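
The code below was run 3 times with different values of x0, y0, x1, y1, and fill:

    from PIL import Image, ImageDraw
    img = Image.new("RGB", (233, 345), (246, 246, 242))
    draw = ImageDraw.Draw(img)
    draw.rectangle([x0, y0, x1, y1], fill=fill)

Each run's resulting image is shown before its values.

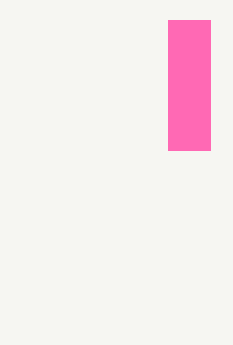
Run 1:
x0 = 168
y0 = 20
x1 = 210
y1 = 150
fill = 'hotpink'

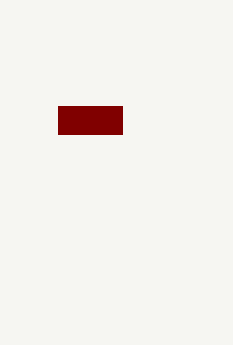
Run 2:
x0 = 58
y0 = 106
x1 = 122
y1 = 134
fill = 'maroon'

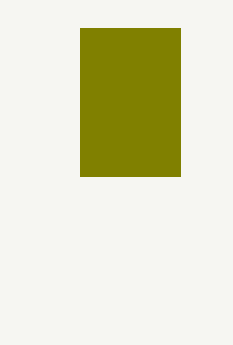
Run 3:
x0 = 80, y0 = 28, x1 = 180, y1 = 176, fill = 'olive'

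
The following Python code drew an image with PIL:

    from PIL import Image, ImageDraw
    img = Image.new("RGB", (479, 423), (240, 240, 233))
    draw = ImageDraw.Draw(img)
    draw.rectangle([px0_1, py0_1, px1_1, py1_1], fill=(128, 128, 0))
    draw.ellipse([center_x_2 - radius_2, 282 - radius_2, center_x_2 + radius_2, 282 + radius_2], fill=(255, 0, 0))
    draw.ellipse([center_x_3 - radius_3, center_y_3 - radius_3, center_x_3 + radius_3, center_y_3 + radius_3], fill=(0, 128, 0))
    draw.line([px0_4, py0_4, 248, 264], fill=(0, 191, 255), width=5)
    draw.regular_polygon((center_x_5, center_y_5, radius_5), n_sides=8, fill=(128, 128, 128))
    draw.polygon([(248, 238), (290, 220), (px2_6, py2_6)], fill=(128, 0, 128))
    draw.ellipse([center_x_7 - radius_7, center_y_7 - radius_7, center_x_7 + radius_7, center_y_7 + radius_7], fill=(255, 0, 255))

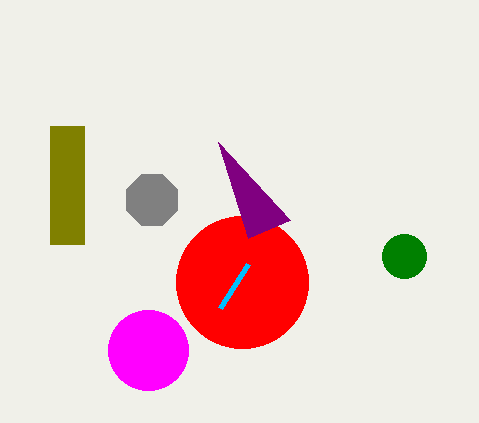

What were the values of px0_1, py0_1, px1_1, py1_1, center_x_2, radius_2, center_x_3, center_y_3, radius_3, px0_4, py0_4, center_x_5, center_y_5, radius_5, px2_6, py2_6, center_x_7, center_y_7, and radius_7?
px0_1 = 50
py0_1 = 126
px1_1 = 84
py1_1 = 244
center_x_2 = 242
radius_2 = 66
center_x_3 = 404
center_y_3 = 256
radius_3 = 22
px0_4 = 220
py0_4 = 308
center_x_5 = 152
center_y_5 = 200
radius_5 = 28
px2_6 = 218
py2_6 = 142
center_x_7 = 148
center_y_7 = 350
radius_7 = 40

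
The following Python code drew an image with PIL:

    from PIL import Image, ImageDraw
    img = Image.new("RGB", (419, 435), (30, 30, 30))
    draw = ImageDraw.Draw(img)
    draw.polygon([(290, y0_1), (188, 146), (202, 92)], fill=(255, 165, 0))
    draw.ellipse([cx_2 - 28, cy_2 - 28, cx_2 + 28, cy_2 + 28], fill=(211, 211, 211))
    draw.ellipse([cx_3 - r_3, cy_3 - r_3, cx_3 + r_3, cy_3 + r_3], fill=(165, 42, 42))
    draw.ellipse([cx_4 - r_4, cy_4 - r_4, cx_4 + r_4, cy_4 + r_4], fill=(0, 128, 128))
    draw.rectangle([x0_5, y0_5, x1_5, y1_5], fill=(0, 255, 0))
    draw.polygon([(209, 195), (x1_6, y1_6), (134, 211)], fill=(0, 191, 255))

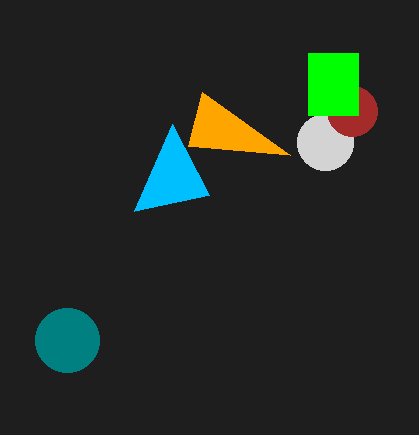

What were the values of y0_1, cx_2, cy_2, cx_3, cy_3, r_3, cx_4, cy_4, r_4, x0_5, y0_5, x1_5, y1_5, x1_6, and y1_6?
y0_1 = 155
cx_2 = 325
cy_2 = 142
cx_3 = 352
cy_3 = 111
r_3 = 25
cx_4 = 67
cy_4 = 340
r_4 = 32
x0_5 = 308
y0_5 = 53
x1_5 = 358
y1_5 = 115
x1_6 = 172
y1_6 = 124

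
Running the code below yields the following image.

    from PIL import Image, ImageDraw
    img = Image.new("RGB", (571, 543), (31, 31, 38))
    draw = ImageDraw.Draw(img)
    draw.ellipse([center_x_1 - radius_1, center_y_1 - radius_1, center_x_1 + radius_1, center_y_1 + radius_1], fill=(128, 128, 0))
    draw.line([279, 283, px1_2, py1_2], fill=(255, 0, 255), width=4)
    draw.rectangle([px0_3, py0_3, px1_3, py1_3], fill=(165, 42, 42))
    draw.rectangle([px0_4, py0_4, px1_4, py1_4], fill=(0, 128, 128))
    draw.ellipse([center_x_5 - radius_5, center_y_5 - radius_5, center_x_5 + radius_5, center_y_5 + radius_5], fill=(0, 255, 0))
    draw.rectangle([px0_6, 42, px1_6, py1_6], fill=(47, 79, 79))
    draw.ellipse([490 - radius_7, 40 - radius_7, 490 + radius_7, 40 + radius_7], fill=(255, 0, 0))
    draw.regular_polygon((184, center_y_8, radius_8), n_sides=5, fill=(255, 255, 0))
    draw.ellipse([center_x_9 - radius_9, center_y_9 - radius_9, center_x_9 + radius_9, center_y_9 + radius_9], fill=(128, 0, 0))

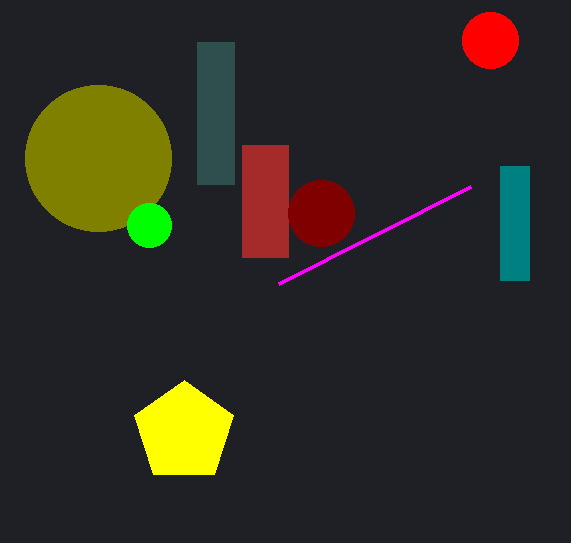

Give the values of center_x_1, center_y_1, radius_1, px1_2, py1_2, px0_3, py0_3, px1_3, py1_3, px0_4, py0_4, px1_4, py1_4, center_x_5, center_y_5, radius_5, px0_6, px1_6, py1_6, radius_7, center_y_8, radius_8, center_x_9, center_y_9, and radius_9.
center_x_1 = 98, center_y_1 = 158, radius_1 = 73, px1_2 = 471, py1_2 = 186, px0_3 = 242, py0_3 = 145, px1_3 = 288, py1_3 = 257, px0_4 = 500, py0_4 = 166, px1_4 = 529, py1_4 = 280, center_x_5 = 149, center_y_5 = 225, radius_5 = 22, px0_6 = 197, px1_6 = 234, py1_6 = 184, radius_7 = 28, center_y_8 = 432, radius_8 = 52, center_x_9 = 321, center_y_9 = 213, radius_9 = 33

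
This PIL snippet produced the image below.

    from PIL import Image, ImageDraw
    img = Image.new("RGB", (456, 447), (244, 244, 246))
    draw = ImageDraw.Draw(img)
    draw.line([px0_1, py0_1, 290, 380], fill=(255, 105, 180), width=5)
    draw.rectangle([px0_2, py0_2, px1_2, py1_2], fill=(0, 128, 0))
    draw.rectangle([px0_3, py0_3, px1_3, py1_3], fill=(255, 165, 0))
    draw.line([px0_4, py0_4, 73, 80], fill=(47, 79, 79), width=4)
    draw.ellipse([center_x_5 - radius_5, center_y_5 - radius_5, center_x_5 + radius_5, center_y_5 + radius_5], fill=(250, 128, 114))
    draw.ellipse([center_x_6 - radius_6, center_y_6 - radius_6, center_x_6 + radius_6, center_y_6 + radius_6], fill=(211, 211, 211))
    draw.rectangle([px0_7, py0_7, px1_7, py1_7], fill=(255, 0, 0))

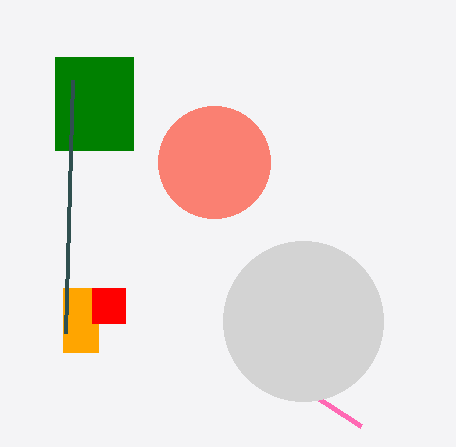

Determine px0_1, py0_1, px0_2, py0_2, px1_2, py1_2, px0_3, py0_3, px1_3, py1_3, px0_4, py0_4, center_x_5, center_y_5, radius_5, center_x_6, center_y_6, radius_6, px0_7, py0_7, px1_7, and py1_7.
px0_1 = 361
py0_1 = 426
px0_2 = 55
py0_2 = 57
px1_2 = 133
py1_2 = 150
px0_3 = 63
py0_3 = 288
px1_3 = 98
py1_3 = 352
px0_4 = 66
py0_4 = 333
center_x_5 = 214
center_y_5 = 162
radius_5 = 56
center_x_6 = 303
center_y_6 = 321
radius_6 = 80
px0_7 = 92
py0_7 = 288
px1_7 = 125
py1_7 = 323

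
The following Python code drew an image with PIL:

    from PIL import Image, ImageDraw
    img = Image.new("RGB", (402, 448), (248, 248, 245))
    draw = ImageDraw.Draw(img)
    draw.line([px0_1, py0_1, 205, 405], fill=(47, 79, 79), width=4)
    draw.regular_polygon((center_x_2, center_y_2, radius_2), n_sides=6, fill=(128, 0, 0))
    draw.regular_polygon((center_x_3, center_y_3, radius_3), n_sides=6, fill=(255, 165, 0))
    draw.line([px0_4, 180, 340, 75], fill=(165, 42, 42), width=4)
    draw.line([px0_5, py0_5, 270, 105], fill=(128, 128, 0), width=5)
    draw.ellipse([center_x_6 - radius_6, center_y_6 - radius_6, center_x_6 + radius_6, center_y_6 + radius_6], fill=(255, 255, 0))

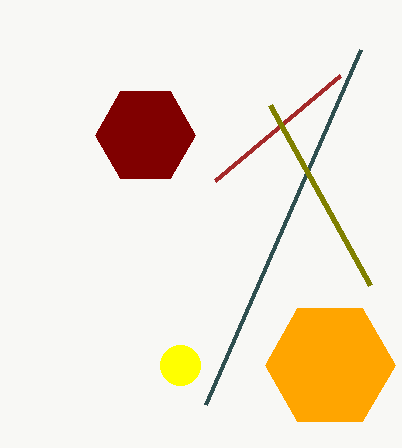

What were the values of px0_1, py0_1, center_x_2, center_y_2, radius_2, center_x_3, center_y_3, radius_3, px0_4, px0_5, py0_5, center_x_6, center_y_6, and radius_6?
px0_1 = 360; py0_1 = 50; center_x_2 = 145; center_y_2 = 135; radius_2 = 50; center_x_3 = 330; center_y_3 = 365; radius_3 = 65; px0_4 = 215; px0_5 = 370; py0_5 = 285; center_x_6 = 180; center_y_6 = 365; radius_6 = 20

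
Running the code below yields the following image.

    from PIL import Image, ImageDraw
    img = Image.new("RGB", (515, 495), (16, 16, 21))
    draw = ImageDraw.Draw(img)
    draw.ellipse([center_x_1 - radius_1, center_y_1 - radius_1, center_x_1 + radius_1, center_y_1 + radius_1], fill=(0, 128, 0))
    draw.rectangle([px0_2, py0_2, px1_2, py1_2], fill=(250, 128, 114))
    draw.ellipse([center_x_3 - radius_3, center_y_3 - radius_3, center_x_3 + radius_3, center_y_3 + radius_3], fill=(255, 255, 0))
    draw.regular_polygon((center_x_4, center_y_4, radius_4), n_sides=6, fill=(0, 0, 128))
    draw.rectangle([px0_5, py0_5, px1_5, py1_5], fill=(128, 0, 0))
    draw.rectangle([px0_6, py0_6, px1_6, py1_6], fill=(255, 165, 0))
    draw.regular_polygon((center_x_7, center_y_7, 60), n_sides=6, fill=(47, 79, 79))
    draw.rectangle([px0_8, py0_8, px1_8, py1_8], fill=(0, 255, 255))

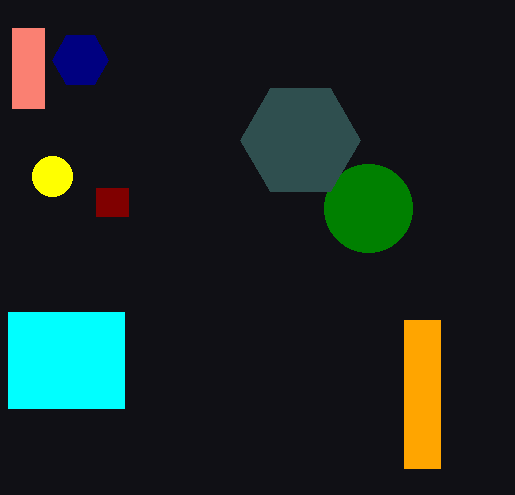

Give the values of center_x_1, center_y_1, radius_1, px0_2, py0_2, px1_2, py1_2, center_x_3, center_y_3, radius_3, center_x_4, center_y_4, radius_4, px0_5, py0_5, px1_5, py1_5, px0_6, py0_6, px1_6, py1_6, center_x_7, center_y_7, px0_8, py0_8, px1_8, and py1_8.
center_x_1 = 368; center_y_1 = 208; radius_1 = 44; px0_2 = 12; py0_2 = 28; px1_2 = 44; py1_2 = 108; center_x_3 = 52; center_y_3 = 176; radius_3 = 20; center_x_4 = 80; center_y_4 = 60; radius_4 = 28; px0_5 = 96; py0_5 = 188; px1_5 = 128; py1_5 = 216; px0_6 = 404; py0_6 = 320; px1_6 = 440; py1_6 = 468; center_x_7 = 300; center_y_7 = 140; px0_8 = 8; py0_8 = 312; px1_8 = 124; py1_8 = 408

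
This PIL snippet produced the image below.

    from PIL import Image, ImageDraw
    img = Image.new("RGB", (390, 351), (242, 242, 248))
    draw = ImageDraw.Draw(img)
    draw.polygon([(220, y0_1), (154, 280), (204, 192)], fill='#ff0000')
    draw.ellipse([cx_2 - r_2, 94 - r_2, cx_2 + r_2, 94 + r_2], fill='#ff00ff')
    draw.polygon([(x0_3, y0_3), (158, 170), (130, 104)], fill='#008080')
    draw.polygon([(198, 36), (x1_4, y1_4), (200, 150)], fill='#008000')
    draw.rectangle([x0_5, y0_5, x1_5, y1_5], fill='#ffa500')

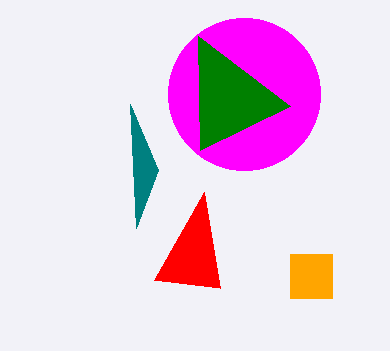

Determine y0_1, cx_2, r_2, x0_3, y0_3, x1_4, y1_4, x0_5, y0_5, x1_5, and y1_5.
y0_1 = 288, cx_2 = 244, r_2 = 76, x0_3 = 136, y0_3 = 228, x1_4 = 290, y1_4 = 106, x0_5 = 290, y0_5 = 254, x1_5 = 332, y1_5 = 298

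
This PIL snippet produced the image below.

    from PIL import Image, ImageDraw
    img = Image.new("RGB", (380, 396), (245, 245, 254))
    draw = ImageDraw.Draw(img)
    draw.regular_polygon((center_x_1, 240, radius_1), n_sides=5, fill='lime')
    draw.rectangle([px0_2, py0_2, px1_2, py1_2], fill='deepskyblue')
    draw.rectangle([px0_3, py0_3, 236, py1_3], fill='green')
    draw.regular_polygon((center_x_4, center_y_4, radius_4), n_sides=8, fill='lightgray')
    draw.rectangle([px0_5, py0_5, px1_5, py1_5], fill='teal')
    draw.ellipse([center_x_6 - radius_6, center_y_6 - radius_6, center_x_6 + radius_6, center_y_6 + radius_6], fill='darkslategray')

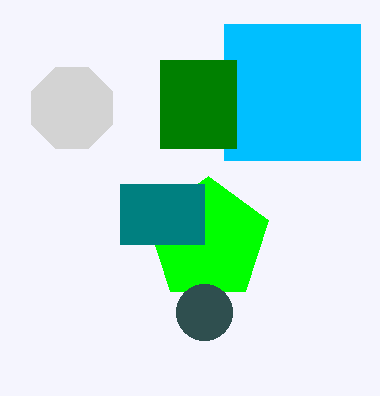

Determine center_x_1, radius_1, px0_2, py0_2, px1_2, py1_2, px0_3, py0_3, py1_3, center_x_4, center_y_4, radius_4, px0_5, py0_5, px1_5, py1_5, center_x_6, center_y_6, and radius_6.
center_x_1 = 208, radius_1 = 64, px0_2 = 224, py0_2 = 24, px1_2 = 360, py1_2 = 160, px0_3 = 160, py0_3 = 60, py1_3 = 148, center_x_4 = 72, center_y_4 = 108, radius_4 = 44, px0_5 = 120, py0_5 = 184, px1_5 = 204, py1_5 = 244, center_x_6 = 204, center_y_6 = 312, radius_6 = 28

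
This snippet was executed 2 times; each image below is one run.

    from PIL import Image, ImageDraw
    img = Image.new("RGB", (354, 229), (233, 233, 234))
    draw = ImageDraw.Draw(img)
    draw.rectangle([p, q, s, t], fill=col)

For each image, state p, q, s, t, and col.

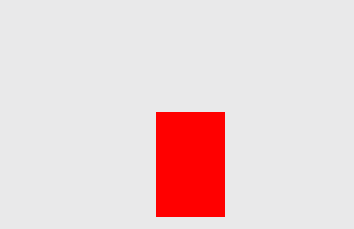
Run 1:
p = 156
q = 112
s = 224
t = 216
col = 'red'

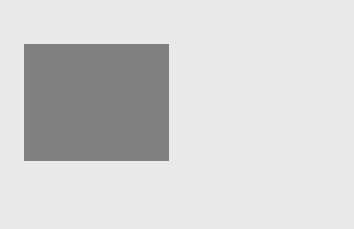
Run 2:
p = 24, q = 44, s = 168, t = 160, col = 'gray'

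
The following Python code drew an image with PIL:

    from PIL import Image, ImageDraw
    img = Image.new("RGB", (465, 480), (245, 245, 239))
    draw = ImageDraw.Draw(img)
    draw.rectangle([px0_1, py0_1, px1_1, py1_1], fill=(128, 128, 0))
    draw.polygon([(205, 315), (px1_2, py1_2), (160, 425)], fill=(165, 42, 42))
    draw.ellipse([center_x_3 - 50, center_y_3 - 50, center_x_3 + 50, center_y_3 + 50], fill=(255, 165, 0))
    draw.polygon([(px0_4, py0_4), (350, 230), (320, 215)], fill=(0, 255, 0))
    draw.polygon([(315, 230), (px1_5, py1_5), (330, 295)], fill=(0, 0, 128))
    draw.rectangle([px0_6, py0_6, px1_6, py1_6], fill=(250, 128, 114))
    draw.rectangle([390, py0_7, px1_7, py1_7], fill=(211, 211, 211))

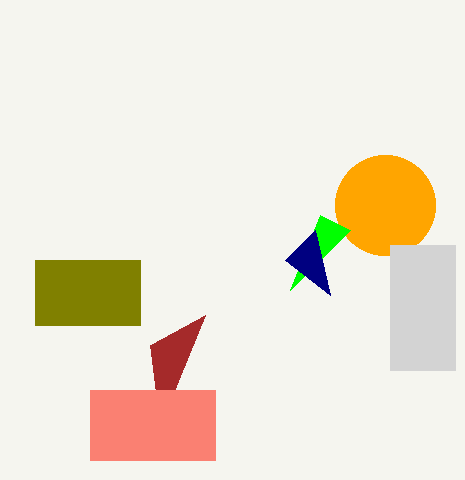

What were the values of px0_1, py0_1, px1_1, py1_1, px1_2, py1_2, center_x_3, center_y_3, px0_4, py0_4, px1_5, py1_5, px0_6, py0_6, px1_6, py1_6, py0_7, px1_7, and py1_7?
px0_1 = 35
py0_1 = 260
px1_1 = 140
py1_1 = 325
px1_2 = 150
py1_2 = 345
center_x_3 = 385
center_y_3 = 205
px0_4 = 290
py0_4 = 290
px1_5 = 285
py1_5 = 260
px0_6 = 90
py0_6 = 390
px1_6 = 215
py1_6 = 460
py0_7 = 245
px1_7 = 455
py1_7 = 370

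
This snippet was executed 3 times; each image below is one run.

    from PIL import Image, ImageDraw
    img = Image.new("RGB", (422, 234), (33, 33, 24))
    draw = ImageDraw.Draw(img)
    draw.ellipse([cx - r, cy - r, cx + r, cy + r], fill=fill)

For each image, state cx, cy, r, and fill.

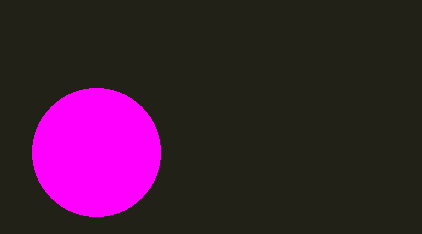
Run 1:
cx = 96, cy = 152, r = 64, fill = 'magenta'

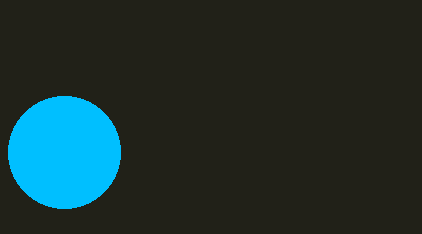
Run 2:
cx = 64
cy = 152
r = 56
fill = 'deepskyblue'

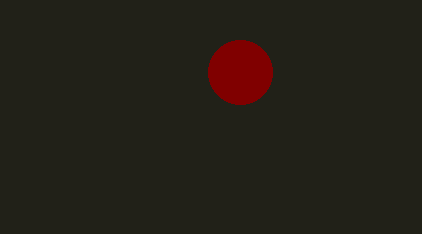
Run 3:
cx = 240, cy = 72, r = 32, fill = 'maroon'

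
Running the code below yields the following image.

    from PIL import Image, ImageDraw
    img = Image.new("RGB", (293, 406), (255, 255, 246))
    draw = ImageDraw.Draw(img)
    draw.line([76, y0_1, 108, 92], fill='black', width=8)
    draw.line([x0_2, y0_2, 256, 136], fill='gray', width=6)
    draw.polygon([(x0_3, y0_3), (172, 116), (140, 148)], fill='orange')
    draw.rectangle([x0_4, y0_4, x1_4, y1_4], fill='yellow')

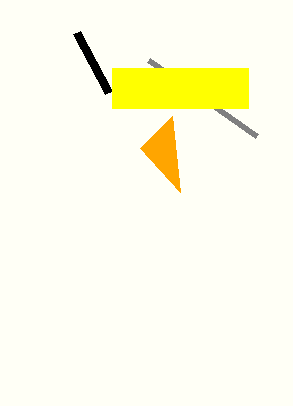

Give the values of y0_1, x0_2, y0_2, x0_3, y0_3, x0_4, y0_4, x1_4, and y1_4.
y0_1 = 32; x0_2 = 148; y0_2 = 60; x0_3 = 180; y0_3 = 192; x0_4 = 112; y0_4 = 68; x1_4 = 248; y1_4 = 108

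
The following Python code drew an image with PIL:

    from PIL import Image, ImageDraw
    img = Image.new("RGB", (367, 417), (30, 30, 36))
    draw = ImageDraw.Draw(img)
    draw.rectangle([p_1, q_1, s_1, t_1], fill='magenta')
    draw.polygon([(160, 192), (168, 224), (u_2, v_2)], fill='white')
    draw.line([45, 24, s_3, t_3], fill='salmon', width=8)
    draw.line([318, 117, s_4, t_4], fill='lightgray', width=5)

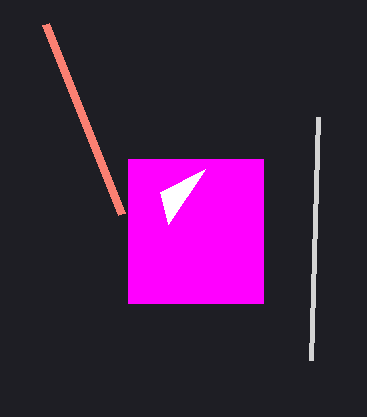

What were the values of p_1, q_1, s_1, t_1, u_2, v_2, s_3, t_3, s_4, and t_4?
p_1 = 128; q_1 = 159; s_1 = 263; t_1 = 303; u_2 = 205; v_2 = 169; s_3 = 121; t_3 = 214; s_4 = 311; t_4 = 360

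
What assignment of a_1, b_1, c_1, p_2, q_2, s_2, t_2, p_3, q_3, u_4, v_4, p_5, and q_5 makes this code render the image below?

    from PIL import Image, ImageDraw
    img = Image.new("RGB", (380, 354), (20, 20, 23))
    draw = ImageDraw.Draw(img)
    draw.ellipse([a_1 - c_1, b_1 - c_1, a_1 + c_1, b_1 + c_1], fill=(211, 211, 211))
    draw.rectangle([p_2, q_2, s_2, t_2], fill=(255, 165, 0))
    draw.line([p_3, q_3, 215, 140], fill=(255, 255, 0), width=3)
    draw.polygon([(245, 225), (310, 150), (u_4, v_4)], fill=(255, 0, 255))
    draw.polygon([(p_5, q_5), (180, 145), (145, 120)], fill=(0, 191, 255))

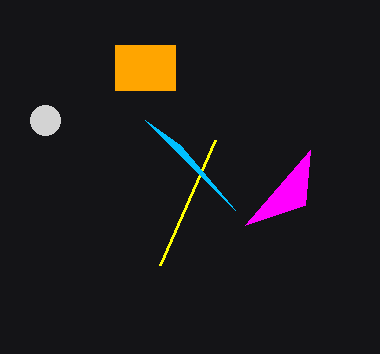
a_1 = 45
b_1 = 120
c_1 = 15
p_2 = 115
q_2 = 45
s_2 = 175
t_2 = 90
p_3 = 160
q_3 = 265
u_4 = 305
v_4 = 205
p_5 = 235
q_5 = 210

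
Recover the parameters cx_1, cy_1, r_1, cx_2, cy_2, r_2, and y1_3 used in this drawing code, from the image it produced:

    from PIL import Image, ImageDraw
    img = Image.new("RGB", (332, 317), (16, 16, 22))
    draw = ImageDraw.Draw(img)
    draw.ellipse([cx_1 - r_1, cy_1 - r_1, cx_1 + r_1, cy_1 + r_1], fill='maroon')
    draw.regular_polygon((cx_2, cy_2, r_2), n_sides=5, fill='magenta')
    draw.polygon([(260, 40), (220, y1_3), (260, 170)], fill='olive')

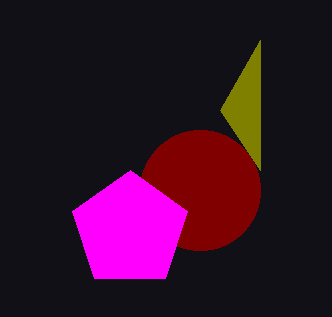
cx_1 = 200
cy_1 = 190
r_1 = 60
cx_2 = 130
cy_2 = 230
r_2 = 60
y1_3 = 110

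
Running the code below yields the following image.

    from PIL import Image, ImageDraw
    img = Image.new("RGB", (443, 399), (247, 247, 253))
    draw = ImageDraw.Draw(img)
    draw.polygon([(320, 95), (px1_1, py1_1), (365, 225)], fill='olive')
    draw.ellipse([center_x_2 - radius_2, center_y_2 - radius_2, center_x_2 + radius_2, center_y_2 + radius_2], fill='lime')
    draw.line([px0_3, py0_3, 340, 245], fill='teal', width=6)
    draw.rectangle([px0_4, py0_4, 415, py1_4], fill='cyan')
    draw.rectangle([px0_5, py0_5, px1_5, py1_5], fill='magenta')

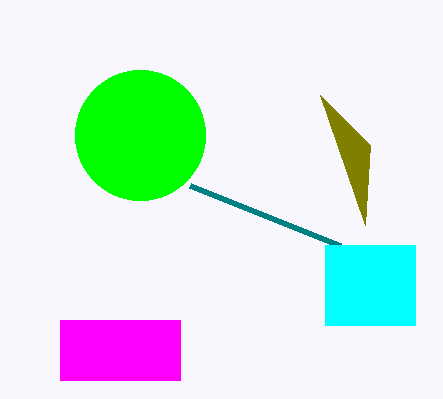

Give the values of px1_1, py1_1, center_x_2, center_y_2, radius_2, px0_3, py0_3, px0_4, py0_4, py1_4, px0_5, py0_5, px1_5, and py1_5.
px1_1 = 370
py1_1 = 145
center_x_2 = 140
center_y_2 = 135
radius_2 = 65
px0_3 = 190
py0_3 = 185
px0_4 = 325
py0_4 = 245
py1_4 = 325
px0_5 = 60
py0_5 = 320
px1_5 = 180
py1_5 = 380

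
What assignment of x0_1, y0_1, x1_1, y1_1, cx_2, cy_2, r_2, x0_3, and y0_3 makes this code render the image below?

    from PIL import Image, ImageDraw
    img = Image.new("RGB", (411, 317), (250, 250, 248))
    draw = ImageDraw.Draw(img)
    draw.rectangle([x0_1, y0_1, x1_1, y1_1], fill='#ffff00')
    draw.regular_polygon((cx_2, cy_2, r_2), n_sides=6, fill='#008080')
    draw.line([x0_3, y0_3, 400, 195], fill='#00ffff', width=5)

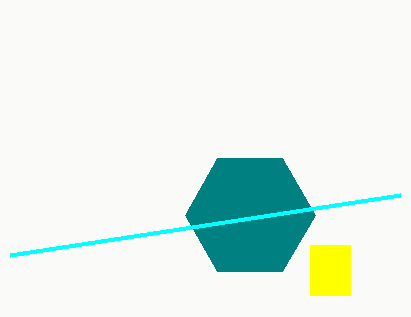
x0_1 = 310, y0_1 = 245, x1_1 = 350, y1_1 = 295, cx_2 = 250, cy_2 = 215, r_2 = 65, x0_3 = 10, y0_3 = 255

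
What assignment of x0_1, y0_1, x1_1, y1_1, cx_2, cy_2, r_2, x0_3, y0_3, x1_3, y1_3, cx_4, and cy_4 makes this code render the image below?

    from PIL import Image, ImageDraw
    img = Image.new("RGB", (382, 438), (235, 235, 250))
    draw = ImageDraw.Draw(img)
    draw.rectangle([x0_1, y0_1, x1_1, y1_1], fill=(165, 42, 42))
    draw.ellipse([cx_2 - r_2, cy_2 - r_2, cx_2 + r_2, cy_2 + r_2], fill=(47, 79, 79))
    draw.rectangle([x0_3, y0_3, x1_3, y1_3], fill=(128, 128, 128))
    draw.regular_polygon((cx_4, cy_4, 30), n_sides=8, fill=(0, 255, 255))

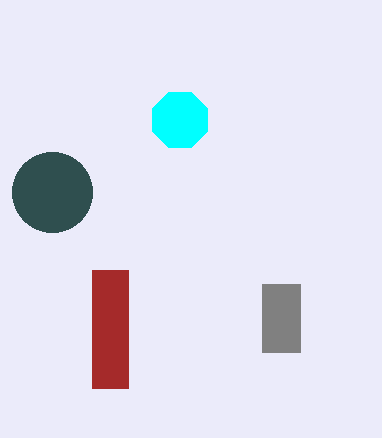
x0_1 = 92
y0_1 = 270
x1_1 = 128
y1_1 = 388
cx_2 = 52
cy_2 = 192
r_2 = 40
x0_3 = 262
y0_3 = 284
x1_3 = 300
y1_3 = 352
cx_4 = 180
cy_4 = 120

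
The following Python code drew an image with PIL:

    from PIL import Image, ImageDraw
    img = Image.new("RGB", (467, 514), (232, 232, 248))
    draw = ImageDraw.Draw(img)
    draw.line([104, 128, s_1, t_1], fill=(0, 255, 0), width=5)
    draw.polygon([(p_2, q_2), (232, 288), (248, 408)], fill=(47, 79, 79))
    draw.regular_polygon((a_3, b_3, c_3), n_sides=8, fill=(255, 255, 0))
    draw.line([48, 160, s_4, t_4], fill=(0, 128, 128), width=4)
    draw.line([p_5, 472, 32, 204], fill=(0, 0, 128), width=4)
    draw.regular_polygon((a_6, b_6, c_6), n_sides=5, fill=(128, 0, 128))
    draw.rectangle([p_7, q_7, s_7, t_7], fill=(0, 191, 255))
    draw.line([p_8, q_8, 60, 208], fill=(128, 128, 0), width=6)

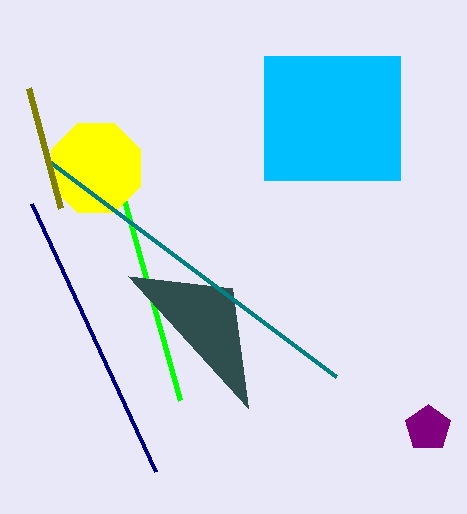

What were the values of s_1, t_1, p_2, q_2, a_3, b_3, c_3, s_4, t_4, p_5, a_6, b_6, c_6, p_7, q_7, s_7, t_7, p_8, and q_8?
s_1 = 180
t_1 = 400
p_2 = 128
q_2 = 276
a_3 = 96
b_3 = 168
c_3 = 48
s_4 = 336
t_4 = 376
p_5 = 156
a_6 = 428
b_6 = 428
c_6 = 24
p_7 = 264
q_7 = 56
s_7 = 400
t_7 = 180
p_8 = 28
q_8 = 88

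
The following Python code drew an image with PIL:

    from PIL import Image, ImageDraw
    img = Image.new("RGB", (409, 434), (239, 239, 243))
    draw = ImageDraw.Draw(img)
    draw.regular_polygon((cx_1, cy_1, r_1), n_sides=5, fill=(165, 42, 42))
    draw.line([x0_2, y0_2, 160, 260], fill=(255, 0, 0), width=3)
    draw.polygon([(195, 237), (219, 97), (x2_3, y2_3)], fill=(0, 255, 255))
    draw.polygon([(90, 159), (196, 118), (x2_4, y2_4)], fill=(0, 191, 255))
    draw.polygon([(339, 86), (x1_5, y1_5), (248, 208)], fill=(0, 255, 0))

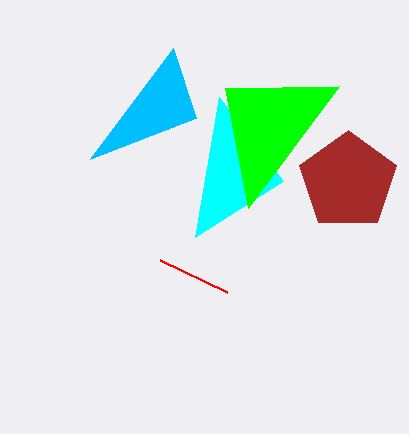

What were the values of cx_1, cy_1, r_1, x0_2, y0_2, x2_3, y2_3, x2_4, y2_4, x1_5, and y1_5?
cx_1 = 348, cy_1 = 181, r_1 = 51, x0_2 = 227, y0_2 = 292, x2_3 = 283, y2_3 = 181, x2_4 = 173, y2_4 = 48, x1_5 = 225, y1_5 = 88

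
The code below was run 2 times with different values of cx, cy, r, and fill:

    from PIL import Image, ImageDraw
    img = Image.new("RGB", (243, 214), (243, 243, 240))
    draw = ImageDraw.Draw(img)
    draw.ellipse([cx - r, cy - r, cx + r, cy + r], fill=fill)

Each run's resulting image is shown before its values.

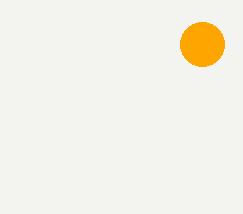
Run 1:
cx = 202, cy = 44, r = 22, fill = 'orange'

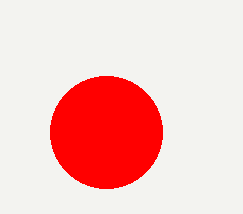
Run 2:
cx = 106
cy = 132
r = 56
fill = 'red'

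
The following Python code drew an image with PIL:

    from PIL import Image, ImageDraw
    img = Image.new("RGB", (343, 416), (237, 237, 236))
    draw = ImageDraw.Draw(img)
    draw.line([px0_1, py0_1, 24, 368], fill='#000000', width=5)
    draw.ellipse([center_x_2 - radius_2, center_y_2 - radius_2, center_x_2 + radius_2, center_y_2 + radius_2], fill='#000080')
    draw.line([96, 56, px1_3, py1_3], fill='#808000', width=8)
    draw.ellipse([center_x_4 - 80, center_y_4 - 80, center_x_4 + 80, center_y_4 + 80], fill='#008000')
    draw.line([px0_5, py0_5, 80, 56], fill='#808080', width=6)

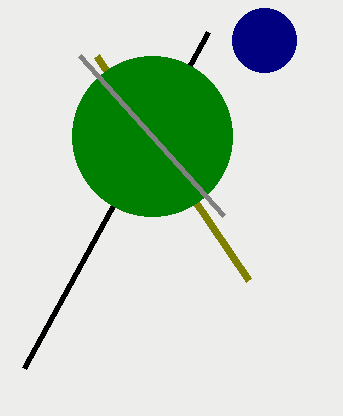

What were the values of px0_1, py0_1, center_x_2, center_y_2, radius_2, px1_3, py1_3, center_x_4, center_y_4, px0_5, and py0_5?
px0_1 = 208, py0_1 = 32, center_x_2 = 264, center_y_2 = 40, radius_2 = 32, px1_3 = 248, py1_3 = 280, center_x_4 = 152, center_y_4 = 136, px0_5 = 224, py0_5 = 216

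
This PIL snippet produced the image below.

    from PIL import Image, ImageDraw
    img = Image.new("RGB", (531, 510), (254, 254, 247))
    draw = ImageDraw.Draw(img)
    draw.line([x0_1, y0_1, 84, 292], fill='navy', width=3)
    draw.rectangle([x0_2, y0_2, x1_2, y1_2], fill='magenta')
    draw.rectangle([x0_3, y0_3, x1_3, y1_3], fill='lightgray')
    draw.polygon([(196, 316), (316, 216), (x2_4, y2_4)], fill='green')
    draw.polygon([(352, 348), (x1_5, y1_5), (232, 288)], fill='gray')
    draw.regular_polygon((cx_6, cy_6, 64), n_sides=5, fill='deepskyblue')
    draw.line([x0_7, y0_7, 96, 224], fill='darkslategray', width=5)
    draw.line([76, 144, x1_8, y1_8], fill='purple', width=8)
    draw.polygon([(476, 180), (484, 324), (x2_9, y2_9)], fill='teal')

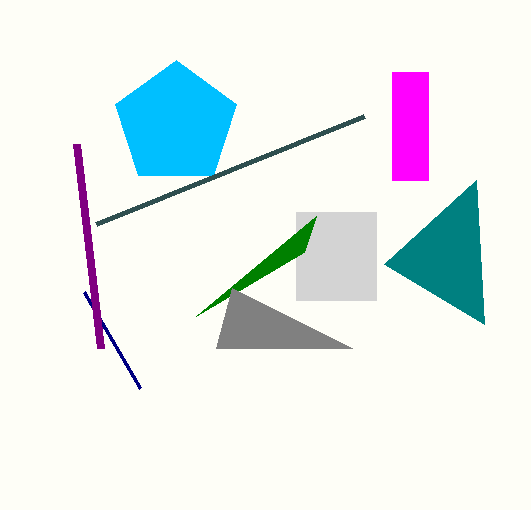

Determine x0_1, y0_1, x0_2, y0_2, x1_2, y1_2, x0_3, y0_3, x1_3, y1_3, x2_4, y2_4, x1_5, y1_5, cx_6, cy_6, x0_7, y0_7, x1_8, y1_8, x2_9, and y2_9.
x0_1 = 140, y0_1 = 388, x0_2 = 392, y0_2 = 72, x1_2 = 428, y1_2 = 180, x0_3 = 296, y0_3 = 212, x1_3 = 376, y1_3 = 300, x2_4 = 304, y2_4 = 252, x1_5 = 216, y1_5 = 348, cx_6 = 176, cy_6 = 124, x0_7 = 364, y0_7 = 116, x1_8 = 100, y1_8 = 348, x2_9 = 384, y2_9 = 264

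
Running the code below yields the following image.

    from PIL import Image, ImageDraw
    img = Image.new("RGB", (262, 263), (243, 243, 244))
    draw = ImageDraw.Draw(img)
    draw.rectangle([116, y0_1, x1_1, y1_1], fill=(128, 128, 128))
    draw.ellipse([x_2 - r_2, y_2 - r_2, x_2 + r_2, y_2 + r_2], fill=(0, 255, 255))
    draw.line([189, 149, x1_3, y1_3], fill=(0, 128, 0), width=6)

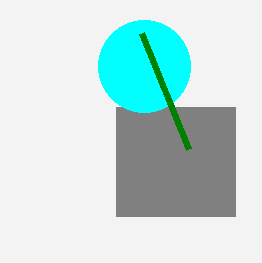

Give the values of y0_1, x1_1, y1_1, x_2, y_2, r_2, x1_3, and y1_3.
y0_1 = 107; x1_1 = 235; y1_1 = 216; x_2 = 144; y_2 = 66; r_2 = 46; x1_3 = 142; y1_3 = 33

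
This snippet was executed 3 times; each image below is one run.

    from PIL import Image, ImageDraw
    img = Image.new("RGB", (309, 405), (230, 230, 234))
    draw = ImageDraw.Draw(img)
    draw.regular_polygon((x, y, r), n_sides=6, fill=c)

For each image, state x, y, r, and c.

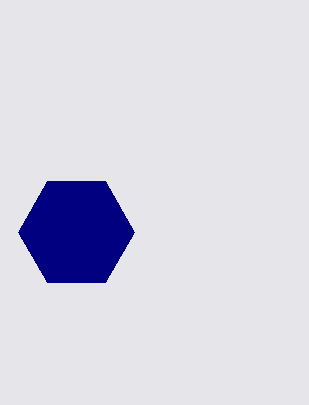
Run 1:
x = 76; y = 232; r = 58; c = 'navy'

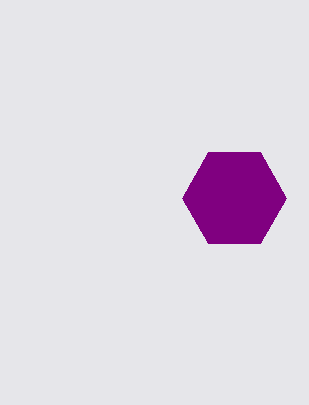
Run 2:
x = 234
y = 198
r = 52
c = 'purple'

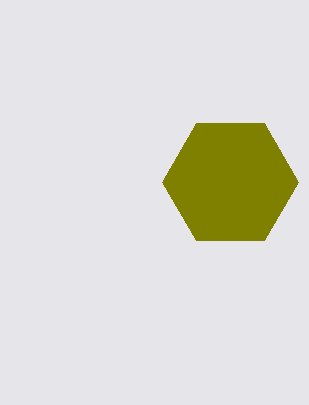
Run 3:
x = 230, y = 182, r = 68, c = 'olive'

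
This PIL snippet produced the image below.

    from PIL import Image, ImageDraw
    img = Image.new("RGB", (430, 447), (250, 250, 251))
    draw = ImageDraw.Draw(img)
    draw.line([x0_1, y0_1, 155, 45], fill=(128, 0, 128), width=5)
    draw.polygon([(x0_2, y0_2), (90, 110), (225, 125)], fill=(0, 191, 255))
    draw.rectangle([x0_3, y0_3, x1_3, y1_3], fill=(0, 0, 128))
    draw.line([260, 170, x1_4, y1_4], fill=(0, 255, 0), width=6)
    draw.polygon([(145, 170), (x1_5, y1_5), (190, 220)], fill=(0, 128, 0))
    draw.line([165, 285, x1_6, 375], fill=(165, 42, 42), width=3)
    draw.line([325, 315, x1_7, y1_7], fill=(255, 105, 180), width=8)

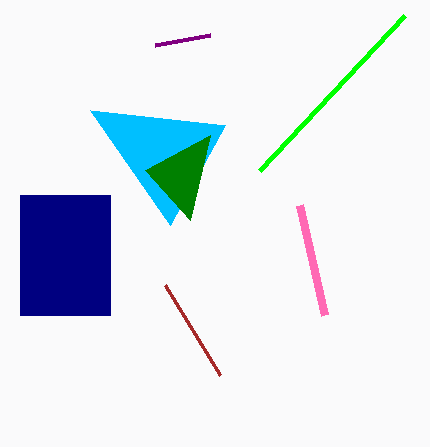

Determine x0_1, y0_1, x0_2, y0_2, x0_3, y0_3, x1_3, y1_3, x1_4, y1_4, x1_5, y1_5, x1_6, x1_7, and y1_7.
x0_1 = 210, y0_1 = 35, x0_2 = 170, y0_2 = 225, x0_3 = 20, y0_3 = 195, x1_3 = 110, y1_3 = 315, x1_4 = 405, y1_4 = 15, x1_5 = 210, y1_5 = 135, x1_6 = 220, x1_7 = 300, y1_7 = 205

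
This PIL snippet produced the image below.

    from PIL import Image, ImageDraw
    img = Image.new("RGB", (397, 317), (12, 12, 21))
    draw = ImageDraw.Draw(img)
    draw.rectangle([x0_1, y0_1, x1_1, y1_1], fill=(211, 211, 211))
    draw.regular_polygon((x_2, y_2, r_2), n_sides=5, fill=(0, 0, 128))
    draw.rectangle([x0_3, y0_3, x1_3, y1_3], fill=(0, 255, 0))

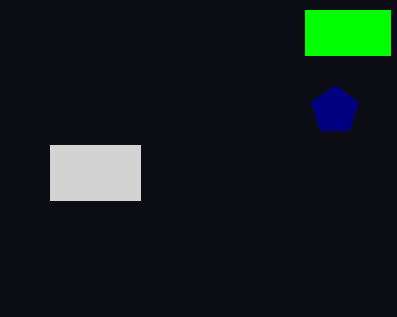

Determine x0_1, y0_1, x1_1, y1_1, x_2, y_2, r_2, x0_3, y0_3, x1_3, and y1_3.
x0_1 = 50
y0_1 = 145
x1_1 = 140
y1_1 = 200
x_2 = 335
y_2 = 110
r_2 = 25
x0_3 = 305
y0_3 = 10
x1_3 = 390
y1_3 = 55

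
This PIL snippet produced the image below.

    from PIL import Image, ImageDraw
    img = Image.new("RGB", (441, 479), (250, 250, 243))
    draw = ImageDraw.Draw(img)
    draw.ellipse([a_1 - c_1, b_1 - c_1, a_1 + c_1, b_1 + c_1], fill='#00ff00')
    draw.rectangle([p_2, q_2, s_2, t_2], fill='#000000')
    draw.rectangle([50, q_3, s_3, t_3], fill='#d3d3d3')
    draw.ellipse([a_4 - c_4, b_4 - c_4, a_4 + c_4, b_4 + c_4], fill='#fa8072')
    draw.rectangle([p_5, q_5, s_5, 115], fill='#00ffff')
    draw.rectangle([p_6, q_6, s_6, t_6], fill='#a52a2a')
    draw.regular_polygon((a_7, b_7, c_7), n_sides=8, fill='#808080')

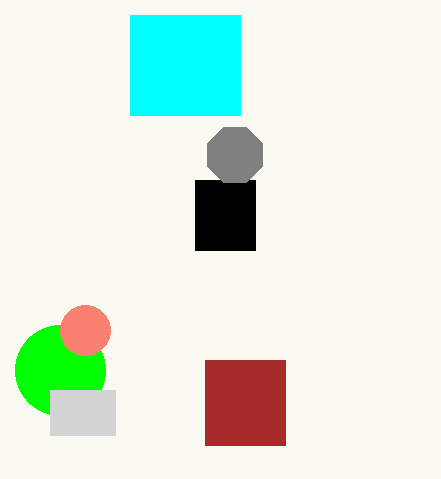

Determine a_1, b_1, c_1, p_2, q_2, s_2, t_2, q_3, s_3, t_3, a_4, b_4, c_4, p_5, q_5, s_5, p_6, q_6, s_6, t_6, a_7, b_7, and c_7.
a_1 = 60
b_1 = 370
c_1 = 45
p_2 = 195
q_2 = 180
s_2 = 255
t_2 = 250
q_3 = 390
s_3 = 115
t_3 = 435
a_4 = 85
b_4 = 330
c_4 = 25
p_5 = 130
q_5 = 15
s_5 = 240
p_6 = 205
q_6 = 360
s_6 = 285
t_6 = 445
a_7 = 235
b_7 = 155
c_7 = 30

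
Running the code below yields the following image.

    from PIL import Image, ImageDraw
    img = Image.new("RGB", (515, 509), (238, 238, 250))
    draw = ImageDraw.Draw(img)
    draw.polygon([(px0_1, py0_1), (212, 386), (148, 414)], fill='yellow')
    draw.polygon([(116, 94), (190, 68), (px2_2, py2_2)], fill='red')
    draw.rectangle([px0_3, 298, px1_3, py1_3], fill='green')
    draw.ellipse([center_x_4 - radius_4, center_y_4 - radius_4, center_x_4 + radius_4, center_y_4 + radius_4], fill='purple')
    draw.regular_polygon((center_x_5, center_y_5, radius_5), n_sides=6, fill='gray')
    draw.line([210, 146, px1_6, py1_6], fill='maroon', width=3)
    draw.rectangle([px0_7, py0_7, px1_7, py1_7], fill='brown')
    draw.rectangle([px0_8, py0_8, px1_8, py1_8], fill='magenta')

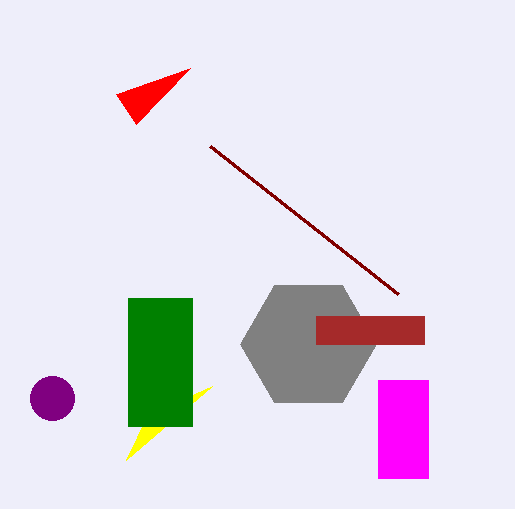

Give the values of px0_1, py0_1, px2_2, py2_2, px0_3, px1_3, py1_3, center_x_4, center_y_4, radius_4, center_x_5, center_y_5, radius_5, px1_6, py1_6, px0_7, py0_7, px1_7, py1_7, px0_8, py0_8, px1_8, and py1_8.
px0_1 = 126, py0_1 = 460, px2_2 = 136, py2_2 = 124, px0_3 = 128, px1_3 = 192, py1_3 = 426, center_x_4 = 52, center_y_4 = 398, radius_4 = 22, center_x_5 = 308, center_y_5 = 344, radius_5 = 68, px1_6 = 398, py1_6 = 294, px0_7 = 316, py0_7 = 316, px1_7 = 424, py1_7 = 344, px0_8 = 378, py0_8 = 380, px1_8 = 428, py1_8 = 478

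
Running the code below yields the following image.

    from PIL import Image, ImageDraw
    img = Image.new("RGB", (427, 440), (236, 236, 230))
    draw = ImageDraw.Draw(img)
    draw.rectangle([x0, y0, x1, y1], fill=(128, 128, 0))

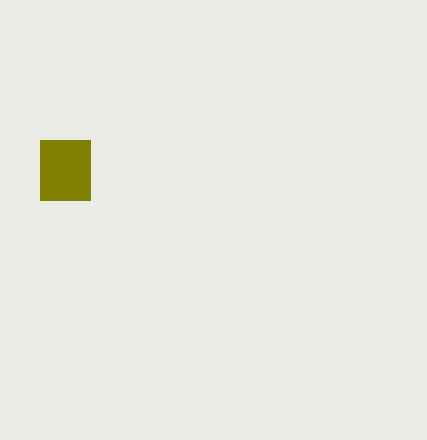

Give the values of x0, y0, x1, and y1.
x0 = 40
y0 = 140
x1 = 90
y1 = 200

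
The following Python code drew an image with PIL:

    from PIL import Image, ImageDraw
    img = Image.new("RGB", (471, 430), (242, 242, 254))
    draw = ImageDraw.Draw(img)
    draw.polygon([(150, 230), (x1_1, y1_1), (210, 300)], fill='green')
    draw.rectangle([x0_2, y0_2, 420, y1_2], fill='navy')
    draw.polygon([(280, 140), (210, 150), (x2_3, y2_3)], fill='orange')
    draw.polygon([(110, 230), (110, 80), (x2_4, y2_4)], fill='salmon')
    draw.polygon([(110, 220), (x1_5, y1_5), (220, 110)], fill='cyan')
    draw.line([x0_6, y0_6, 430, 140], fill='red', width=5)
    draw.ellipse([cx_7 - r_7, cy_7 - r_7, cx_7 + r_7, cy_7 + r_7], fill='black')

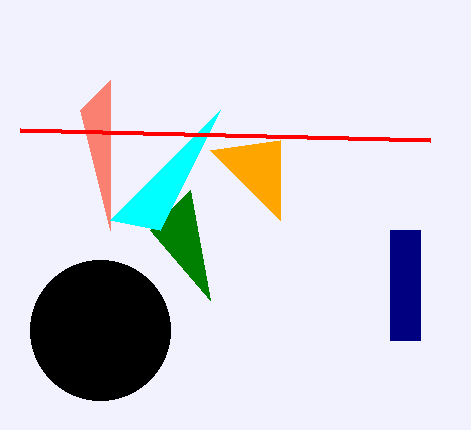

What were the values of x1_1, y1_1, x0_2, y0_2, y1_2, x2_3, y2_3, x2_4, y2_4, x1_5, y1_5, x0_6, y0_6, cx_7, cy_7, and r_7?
x1_1 = 190; y1_1 = 190; x0_2 = 390; y0_2 = 230; y1_2 = 340; x2_3 = 280; y2_3 = 220; x2_4 = 80; y2_4 = 110; x1_5 = 160; y1_5 = 230; x0_6 = 20; y0_6 = 130; cx_7 = 100; cy_7 = 330; r_7 = 70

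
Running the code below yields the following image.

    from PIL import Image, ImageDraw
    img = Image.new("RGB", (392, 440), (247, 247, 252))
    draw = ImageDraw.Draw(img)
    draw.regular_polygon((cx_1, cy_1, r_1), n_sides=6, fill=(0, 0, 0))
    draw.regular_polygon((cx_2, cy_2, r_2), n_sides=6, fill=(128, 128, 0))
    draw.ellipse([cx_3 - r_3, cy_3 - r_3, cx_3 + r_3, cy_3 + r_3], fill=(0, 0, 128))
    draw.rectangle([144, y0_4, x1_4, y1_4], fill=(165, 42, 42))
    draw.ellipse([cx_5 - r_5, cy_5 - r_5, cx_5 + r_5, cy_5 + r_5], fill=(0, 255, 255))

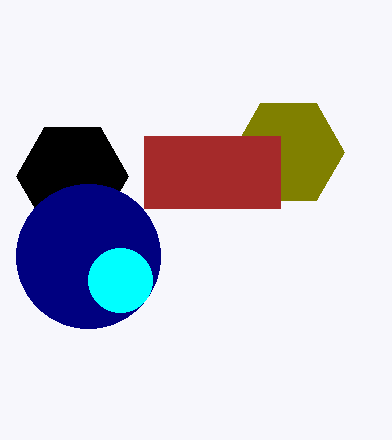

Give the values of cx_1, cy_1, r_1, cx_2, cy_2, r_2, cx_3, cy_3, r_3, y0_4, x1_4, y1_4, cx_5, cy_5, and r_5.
cx_1 = 72, cy_1 = 176, r_1 = 56, cx_2 = 288, cy_2 = 152, r_2 = 56, cx_3 = 88, cy_3 = 256, r_3 = 72, y0_4 = 136, x1_4 = 280, y1_4 = 208, cx_5 = 120, cy_5 = 280, r_5 = 32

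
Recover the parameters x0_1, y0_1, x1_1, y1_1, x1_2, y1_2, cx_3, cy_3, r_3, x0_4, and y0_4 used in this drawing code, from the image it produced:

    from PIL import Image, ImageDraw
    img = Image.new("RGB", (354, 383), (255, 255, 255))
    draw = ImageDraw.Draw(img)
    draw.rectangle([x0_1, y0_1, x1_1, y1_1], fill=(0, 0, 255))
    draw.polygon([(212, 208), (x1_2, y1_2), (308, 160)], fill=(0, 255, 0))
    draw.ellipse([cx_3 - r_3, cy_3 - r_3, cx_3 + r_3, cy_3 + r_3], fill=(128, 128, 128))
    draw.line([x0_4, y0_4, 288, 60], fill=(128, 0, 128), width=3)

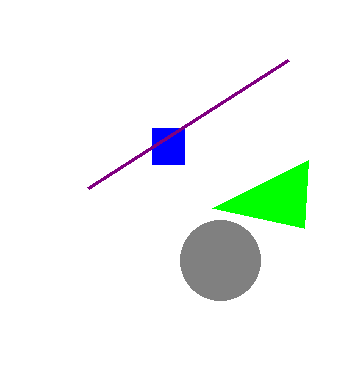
x0_1 = 152, y0_1 = 128, x1_1 = 184, y1_1 = 164, x1_2 = 304, y1_2 = 228, cx_3 = 220, cy_3 = 260, r_3 = 40, x0_4 = 88, y0_4 = 188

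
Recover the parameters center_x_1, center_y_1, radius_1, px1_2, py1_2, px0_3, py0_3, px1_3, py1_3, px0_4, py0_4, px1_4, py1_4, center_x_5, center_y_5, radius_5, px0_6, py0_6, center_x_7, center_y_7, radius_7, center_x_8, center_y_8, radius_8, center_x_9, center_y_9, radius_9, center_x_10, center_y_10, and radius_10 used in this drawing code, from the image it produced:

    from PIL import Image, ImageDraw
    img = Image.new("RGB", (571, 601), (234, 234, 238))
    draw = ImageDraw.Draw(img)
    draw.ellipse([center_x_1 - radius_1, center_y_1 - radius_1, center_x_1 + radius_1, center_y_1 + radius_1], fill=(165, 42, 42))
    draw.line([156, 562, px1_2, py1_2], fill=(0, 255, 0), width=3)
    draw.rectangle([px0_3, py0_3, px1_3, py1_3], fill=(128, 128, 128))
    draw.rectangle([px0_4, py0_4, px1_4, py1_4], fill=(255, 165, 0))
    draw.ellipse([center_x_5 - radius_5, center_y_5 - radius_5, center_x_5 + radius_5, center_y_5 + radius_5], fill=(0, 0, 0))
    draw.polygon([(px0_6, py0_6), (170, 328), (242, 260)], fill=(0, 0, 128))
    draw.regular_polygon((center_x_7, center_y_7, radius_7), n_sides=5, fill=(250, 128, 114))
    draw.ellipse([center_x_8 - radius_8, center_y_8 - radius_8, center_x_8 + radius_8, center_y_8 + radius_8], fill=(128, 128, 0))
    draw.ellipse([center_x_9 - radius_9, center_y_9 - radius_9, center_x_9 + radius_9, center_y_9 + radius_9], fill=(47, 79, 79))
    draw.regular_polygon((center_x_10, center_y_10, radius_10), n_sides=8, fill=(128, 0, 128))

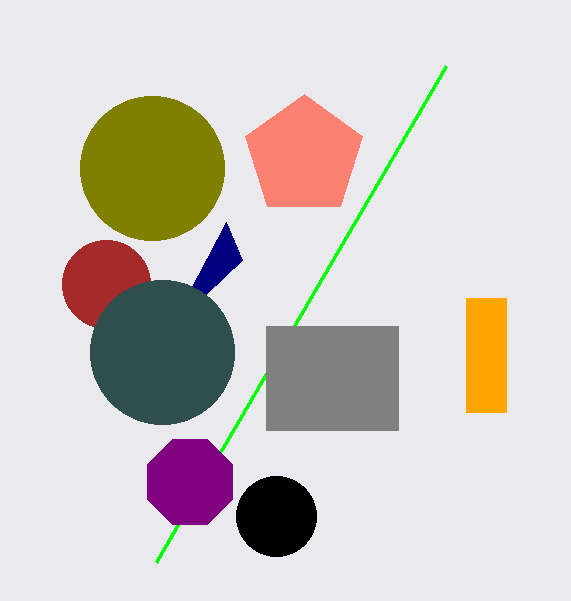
center_x_1 = 106
center_y_1 = 284
radius_1 = 44
px1_2 = 446
py1_2 = 66
px0_3 = 266
py0_3 = 326
px1_3 = 398
py1_3 = 430
px0_4 = 466
py0_4 = 298
px1_4 = 506
py1_4 = 412
center_x_5 = 276
center_y_5 = 516
radius_5 = 40
px0_6 = 226
py0_6 = 222
center_x_7 = 304
center_y_7 = 156
radius_7 = 62
center_x_8 = 152
center_y_8 = 168
radius_8 = 72
center_x_9 = 162
center_y_9 = 352
radius_9 = 72
center_x_10 = 190
center_y_10 = 482
radius_10 = 46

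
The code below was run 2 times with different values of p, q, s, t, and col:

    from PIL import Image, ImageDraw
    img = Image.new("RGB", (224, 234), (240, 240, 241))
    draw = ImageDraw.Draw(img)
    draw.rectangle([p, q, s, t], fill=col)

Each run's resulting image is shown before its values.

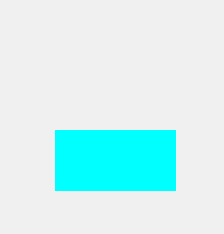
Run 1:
p = 55, q = 130, s = 175, t = 190, col = 'cyan'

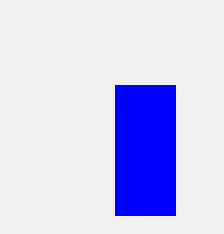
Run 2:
p = 115
q = 85
s = 175
t = 215
col = 'blue'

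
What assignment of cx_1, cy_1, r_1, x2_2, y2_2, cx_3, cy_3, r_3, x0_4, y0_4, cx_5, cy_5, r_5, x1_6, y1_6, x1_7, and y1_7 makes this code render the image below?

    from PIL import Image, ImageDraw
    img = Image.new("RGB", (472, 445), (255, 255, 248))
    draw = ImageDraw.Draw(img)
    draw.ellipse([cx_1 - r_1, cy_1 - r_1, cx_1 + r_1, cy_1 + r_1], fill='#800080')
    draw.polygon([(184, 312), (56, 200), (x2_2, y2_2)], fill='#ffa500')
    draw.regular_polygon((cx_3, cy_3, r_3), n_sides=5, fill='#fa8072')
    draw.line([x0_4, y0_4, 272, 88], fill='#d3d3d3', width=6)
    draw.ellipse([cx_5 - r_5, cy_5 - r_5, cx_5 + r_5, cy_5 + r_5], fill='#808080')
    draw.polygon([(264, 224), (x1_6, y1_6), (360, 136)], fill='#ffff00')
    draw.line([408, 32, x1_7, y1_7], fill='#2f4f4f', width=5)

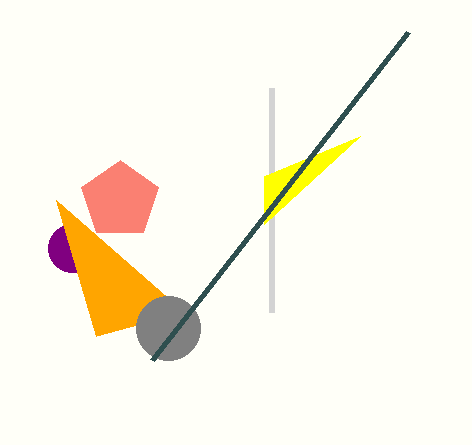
cx_1 = 72
cy_1 = 248
r_1 = 24
x2_2 = 96
y2_2 = 336
cx_3 = 120
cy_3 = 200
r_3 = 40
x0_4 = 272
y0_4 = 312
cx_5 = 168
cy_5 = 328
r_5 = 32
x1_6 = 264
y1_6 = 176
x1_7 = 152
y1_7 = 360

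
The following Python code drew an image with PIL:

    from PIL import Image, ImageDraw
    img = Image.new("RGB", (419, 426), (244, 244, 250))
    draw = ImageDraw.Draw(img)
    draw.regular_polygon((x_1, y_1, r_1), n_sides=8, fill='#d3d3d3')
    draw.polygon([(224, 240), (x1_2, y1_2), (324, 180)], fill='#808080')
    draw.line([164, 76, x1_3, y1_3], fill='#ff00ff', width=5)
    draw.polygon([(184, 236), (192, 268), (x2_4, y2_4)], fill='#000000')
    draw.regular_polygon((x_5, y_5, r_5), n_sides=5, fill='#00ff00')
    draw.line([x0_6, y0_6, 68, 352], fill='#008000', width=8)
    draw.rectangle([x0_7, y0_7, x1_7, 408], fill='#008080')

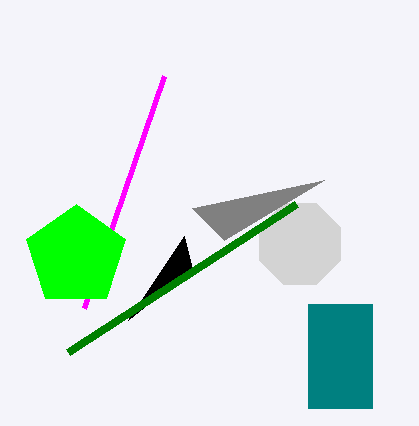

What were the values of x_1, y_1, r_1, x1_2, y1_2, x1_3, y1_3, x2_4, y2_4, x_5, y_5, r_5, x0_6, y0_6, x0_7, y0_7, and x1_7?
x_1 = 300; y_1 = 244; r_1 = 44; x1_2 = 192; y1_2 = 208; x1_3 = 84; y1_3 = 308; x2_4 = 128; y2_4 = 320; x_5 = 76; y_5 = 256; r_5 = 52; x0_6 = 296; y0_6 = 204; x0_7 = 308; y0_7 = 304; x1_7 = 372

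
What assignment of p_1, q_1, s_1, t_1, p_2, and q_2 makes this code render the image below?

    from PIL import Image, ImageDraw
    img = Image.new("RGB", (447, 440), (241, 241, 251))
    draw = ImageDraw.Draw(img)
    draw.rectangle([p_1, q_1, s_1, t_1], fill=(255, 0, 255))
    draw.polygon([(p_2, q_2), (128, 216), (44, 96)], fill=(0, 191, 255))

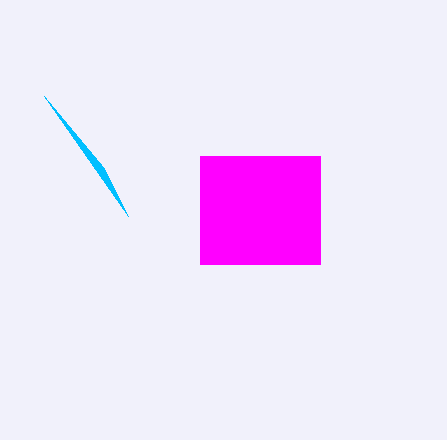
p_1 = 200, q_1 = 156, s_1 = 320, t_1 = 264, p_2 = 104, q_2 = 168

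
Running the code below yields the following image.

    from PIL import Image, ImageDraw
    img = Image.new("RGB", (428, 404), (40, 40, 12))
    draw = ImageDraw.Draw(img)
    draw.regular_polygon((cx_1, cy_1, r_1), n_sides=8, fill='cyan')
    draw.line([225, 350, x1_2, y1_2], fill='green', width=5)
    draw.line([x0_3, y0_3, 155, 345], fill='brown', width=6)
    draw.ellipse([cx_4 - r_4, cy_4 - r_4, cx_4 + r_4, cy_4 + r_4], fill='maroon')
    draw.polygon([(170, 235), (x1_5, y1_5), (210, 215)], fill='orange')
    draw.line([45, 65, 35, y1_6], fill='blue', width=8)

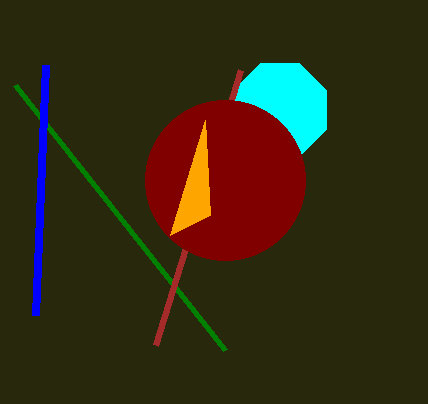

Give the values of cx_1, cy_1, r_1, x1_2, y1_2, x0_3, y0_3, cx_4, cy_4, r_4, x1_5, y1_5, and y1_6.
cx_1 = 280
cy_1 = 110
r_1 = 50
x1_2 = 15
y1_2 = 85
x0_3 = 240
y0_3 = 70
cx_4 = 225
cy_4 = 180
r_4 = 80
x1_5 = 205
y1_5 = 120
y1_6 = 315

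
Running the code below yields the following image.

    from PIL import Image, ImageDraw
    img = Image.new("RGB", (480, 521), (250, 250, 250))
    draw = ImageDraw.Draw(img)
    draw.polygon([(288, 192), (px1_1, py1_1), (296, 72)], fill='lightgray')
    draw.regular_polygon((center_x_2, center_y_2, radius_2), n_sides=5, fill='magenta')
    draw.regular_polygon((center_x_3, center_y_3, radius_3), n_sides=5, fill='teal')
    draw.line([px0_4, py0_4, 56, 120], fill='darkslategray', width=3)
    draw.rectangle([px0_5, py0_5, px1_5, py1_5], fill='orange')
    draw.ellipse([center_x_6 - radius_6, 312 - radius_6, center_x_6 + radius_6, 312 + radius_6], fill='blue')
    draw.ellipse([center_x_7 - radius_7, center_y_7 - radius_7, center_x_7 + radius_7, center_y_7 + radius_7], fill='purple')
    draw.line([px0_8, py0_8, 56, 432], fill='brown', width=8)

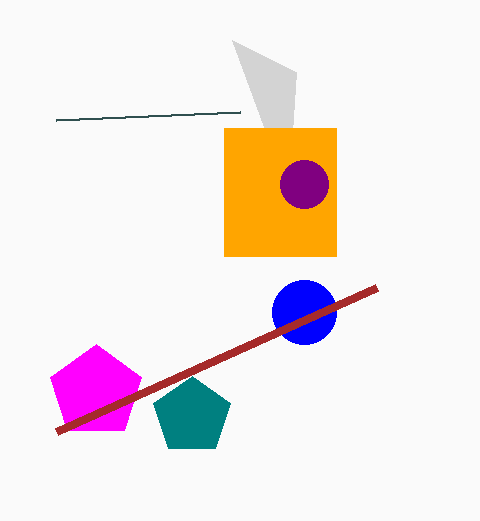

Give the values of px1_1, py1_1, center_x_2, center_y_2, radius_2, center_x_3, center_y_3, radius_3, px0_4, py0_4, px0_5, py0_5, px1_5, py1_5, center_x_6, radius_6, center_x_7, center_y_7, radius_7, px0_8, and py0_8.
px1_1 = 232, py1_1 = 40, center_x_2 = 96, center_y_2 = 392, radius_2 = 48, center_x_3 = 192, center_y_3 = 416, radius_3 = 40, px0_4 = 240, py0_4 = 112, px0_5 = 224, py0_5 = 128, px1_5 = 336, py1_5 = 256, center_x_6 = 304, radius_6 = 32, center_x_7 = 304, center_y_7 = 184, radius_7 = 24, px0_8 = 376, py0_8 = 288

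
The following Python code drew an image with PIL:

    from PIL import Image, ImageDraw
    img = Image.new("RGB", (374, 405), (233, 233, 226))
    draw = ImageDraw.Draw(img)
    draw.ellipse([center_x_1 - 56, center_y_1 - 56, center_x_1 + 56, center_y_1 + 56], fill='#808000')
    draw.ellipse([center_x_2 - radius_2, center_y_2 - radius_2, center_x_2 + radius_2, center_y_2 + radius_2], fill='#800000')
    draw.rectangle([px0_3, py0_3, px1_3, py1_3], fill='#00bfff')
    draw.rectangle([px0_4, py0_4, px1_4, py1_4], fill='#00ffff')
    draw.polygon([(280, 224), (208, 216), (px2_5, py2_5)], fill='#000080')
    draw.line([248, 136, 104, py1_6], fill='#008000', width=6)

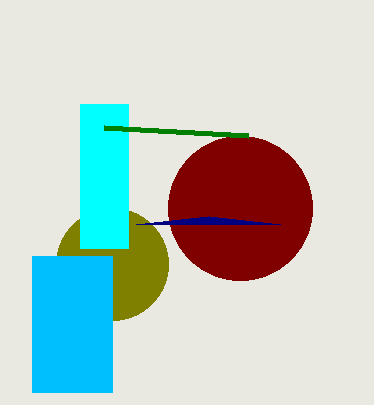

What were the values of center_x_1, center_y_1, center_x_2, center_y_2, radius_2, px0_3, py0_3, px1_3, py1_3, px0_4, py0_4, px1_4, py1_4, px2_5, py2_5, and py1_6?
center_x_1 = 112; center_y_1 = 264; center_x_2 = 240; center_y_2 = 208; radius_2 = 72; px0_3 = 32; py0_3 = 256; px1_3 = 112; py1_3 = 392; px0_4 = 80; py0_4 = 104; px1_4 = 128; py1_4 = 248; px2_5 = 136; py2_5 = 224; py1_6 = 128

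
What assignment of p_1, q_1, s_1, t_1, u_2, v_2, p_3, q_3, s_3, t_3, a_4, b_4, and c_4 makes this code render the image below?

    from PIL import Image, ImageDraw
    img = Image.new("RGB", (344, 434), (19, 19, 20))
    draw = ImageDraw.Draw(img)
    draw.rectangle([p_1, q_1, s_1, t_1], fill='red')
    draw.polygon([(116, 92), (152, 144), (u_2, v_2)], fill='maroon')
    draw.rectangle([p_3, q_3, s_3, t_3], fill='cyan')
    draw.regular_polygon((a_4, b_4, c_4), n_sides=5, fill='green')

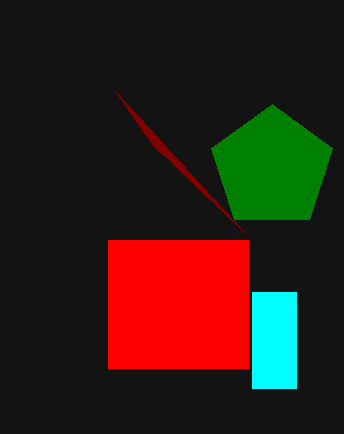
p_1 = 108; q_1 = 240; s_1 = 248; t_1 = 368; u_2 = 244; v_2 = 232; p_3 = 252; q_3 = 292; s_3 = 296; t_3 = 388; a_4 = 272; b_4 = 168; c_4 = 64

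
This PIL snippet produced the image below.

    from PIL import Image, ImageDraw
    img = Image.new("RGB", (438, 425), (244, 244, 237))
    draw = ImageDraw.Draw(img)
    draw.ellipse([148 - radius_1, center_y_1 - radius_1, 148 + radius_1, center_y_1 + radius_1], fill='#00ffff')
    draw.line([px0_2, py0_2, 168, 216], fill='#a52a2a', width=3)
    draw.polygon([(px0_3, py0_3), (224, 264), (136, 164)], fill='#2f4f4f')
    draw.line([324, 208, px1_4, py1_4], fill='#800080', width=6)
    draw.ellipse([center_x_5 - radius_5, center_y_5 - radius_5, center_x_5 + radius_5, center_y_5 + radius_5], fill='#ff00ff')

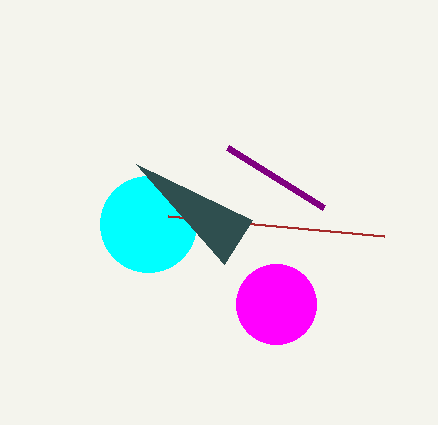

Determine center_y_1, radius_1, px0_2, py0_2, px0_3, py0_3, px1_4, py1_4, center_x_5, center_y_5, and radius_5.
center_y_1 = 224
radius_1 = 48
px0_2 = 384
py0_2 = 236
px0_3 = 252
py0_3 = 220
px1_4 = 228
py1_4 = 148
center_x_5 = 276
center_y_5 = 304
radius_5 = 40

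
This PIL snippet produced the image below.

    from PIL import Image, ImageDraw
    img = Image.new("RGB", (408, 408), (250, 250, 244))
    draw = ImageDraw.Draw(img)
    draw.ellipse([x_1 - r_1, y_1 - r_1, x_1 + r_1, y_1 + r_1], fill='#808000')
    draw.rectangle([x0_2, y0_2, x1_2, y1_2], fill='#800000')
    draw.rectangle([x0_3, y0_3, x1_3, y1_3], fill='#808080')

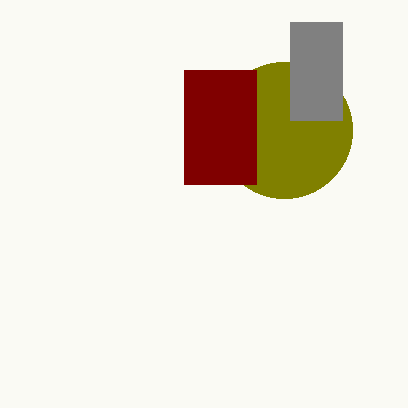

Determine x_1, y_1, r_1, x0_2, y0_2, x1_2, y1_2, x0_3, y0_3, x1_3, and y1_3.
x_1 = 284; y_1 = 130; r_1 = 68; x0_2 = 184; y0_2 = 70; x1_2 = 256; y1_2 = 184; x0_3 = 290; y0_3 = 22; x1_3 = 342; y1_3 = 120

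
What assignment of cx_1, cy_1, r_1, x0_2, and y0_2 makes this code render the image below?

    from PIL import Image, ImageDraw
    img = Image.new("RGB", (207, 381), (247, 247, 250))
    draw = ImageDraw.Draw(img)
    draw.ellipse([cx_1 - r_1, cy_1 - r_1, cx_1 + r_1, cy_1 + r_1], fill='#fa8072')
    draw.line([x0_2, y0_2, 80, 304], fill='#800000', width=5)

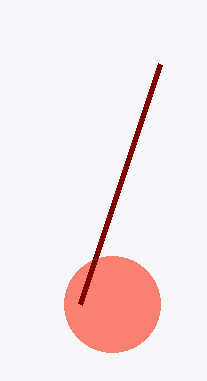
cx_1 = 112; cy_1 = 304; r_1 = 48; x0_2 = 160; y0_2 = 64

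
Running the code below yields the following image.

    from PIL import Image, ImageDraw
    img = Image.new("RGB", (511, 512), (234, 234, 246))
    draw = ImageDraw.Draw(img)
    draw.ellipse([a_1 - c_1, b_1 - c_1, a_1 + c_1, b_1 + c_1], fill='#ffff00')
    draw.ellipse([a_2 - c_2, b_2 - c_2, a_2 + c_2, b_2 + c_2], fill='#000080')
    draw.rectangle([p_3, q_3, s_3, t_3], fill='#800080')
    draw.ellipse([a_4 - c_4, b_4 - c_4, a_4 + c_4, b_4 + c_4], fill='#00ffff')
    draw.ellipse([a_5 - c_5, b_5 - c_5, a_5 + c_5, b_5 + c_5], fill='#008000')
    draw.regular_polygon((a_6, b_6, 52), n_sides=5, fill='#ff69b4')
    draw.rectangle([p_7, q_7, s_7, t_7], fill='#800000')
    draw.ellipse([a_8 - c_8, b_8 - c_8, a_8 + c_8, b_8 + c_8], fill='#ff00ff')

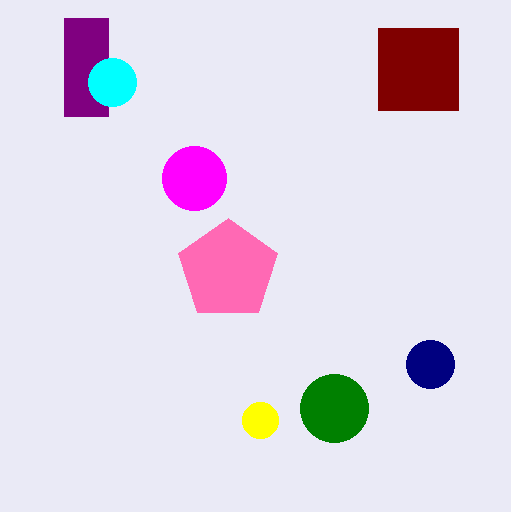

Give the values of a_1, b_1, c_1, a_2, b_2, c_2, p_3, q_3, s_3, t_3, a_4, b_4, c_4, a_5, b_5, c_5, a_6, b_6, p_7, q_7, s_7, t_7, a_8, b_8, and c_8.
a_1 = 260
b_1 = 420
c_1 = 18
a_2 = 430
b_2 = 364
c_2 = 24
p_3 = 64
q_3 = 18
s_3 = 108
t_3 = 116
a_4 = 112
b_4 = 82
c_4 = 24
a_5 = 334
b_5 = 408
c_5 = 34
a_6 = 228
b_6 = 270
p_7 = 378
q_7 = 28
s_7 = 458
t_7 = 110
a_8 = 194
b_8 = 178
c_8 = 32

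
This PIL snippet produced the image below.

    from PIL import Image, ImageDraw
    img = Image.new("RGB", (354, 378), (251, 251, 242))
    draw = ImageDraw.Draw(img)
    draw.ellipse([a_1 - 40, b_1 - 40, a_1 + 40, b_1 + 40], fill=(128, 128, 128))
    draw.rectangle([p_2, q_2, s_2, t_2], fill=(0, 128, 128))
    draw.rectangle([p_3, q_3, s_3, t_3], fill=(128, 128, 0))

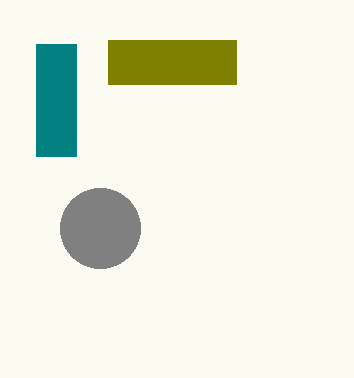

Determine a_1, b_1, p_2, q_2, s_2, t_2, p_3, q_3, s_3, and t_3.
a_1 = 100, b_1 = 228, p_2 = 36, q_2 = 44, s_2 = 76, t_2 = 156, p_3 = 108, q_3 = 40, s_3 = 236, t_3 = 84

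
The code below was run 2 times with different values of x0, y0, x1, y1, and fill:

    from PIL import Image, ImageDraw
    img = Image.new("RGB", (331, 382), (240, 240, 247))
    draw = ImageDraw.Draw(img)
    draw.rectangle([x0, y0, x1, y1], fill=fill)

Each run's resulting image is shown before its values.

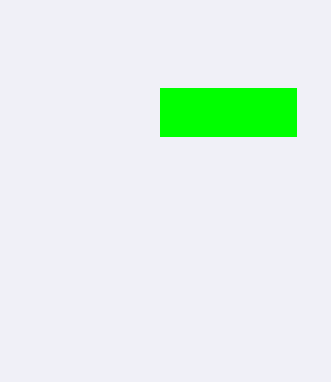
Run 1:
x0 = 160, y0 = 88, x1 = 296, y1 = 136, fill = 'lime'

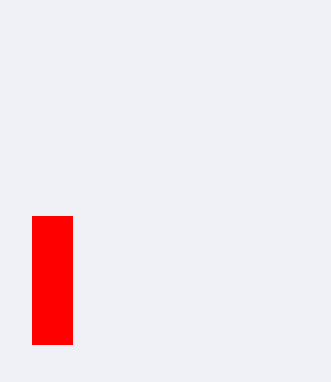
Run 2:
x0 = 32
y0 = 216
x1 = 72
y1 = 344
fill = 'red'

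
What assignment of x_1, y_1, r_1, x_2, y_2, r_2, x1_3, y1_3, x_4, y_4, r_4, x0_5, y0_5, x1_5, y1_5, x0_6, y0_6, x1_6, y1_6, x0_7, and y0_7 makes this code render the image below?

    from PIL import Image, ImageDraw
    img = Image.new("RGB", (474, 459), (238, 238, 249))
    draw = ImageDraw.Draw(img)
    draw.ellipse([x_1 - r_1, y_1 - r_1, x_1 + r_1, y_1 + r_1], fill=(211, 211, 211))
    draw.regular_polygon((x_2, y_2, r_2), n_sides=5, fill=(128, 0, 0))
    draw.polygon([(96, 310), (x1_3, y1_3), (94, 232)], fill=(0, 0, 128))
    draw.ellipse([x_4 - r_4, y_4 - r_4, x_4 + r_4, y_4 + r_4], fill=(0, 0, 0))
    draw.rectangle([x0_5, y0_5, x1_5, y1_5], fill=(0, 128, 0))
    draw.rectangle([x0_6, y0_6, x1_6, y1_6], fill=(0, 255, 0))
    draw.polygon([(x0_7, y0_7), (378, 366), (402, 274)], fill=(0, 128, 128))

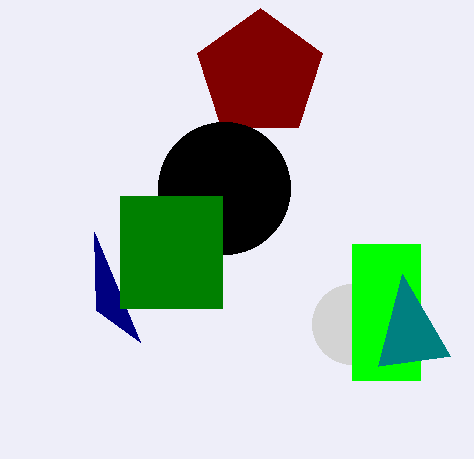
x_1 = 352
y_1 = 324
r_1 = 40
x_2 = 260
y_2 = 74
r_2 = 66
x1_3 = 140
y1_3 = 342
x_4 = 224
y_4 = 188
r_4 = 66
x0_5 = 120
y0_5 = 196
x1_5 = 222
y1_5 = 308
x0_6 = 352
y0_6 = 244
x1_6 = 420
y1_6 = 380
x0_7 = 450
y0_7 = 356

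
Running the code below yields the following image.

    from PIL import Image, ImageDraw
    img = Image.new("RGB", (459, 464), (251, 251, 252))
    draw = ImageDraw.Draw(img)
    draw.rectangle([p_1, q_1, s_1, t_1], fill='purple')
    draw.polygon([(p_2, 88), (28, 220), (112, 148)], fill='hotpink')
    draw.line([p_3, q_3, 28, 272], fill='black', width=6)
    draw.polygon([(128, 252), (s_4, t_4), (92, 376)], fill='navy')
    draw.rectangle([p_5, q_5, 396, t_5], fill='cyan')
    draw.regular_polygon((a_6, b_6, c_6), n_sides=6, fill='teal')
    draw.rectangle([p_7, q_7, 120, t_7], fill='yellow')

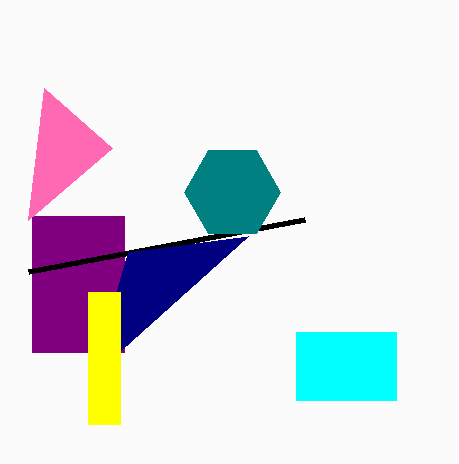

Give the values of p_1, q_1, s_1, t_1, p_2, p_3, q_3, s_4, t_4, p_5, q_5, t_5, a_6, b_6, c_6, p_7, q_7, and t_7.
p_1 = 32
q_1 = 216
s_1 = 124
t_1 = 352
p_2 = 44
p_3 = 304
q_3 = 220
s_4 = 248
t_4 = 236
p_5 = 296
q_5 = 332
t_5 = 400
a_6 = 232
b_6 = 192
c_6 = 48
p_7 = 88
q_7 = 292
t_7 = 424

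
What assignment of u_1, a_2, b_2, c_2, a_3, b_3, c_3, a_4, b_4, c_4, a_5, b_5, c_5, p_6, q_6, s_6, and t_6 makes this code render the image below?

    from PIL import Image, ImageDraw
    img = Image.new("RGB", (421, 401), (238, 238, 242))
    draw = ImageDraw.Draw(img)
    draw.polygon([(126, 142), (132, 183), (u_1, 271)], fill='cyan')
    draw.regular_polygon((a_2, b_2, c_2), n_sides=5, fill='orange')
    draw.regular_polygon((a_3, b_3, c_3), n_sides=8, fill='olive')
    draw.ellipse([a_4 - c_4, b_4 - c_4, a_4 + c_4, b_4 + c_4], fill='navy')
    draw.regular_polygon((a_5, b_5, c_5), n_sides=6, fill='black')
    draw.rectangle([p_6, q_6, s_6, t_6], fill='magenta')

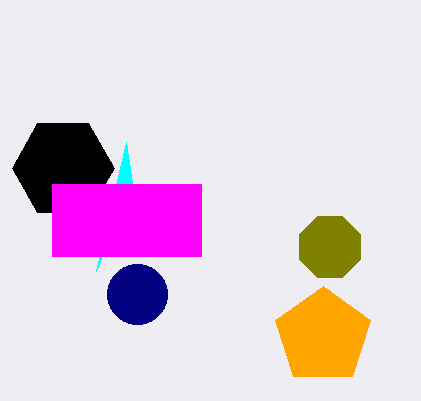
u_1 = 96
a_2 = 323
b_2 = 336
c_2 = 50
a_3 = 330
b_3 = 247
c_3 = 33
a_4 = 137
b_4 = 294
c_4 = 30
a_5 = 63
b_5 = 168
c_5 = 51
p_6 = 52
q_6 = 184
s_6 = 201
t_6 = 256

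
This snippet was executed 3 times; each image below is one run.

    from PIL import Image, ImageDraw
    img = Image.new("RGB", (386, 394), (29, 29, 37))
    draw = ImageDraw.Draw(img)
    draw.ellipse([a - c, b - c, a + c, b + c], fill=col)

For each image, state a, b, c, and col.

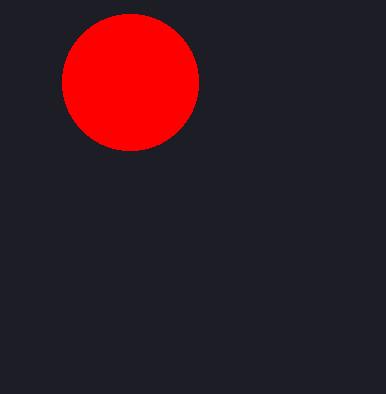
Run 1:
a = 130
b = 82
c = 68
col = 'red'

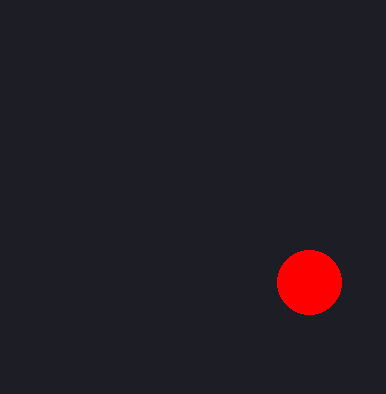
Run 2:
a = 309; b = 282; c = 32; col = 'red'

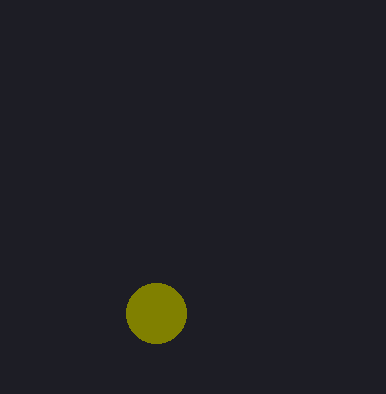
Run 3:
a = 156, b = 313, c = 30, col = 'olive'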